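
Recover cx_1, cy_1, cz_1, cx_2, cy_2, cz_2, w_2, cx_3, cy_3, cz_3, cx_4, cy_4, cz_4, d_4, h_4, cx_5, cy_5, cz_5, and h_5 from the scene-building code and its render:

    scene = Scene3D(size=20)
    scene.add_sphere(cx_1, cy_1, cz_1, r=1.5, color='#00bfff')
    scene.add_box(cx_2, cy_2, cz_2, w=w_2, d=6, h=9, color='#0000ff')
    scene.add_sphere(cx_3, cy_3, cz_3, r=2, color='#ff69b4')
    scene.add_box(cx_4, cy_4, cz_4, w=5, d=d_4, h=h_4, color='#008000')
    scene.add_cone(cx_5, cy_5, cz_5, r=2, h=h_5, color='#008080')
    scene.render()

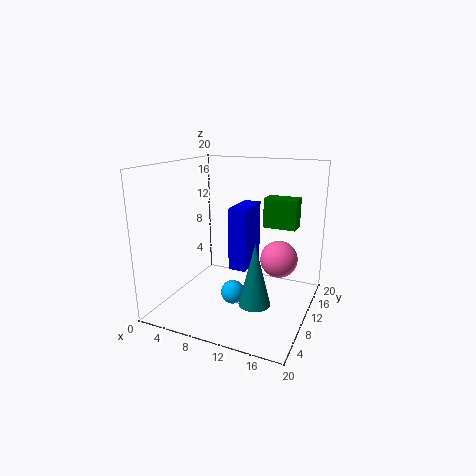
cx_1 = 11.5; cy_1 = 5; cz_1 = 4.5; cx_2 = 8.5; cy_2 = 10; cz_2 = 5; w_2 = 2.5; cx_3 = 18; cy_3 = 3; cz_3 = 11; cx_4 = 11.5; cy_4 = 16; cz_4 = 10; d_4 = 3; h_4 = 4.5; cx_5 = 14.5; cy_5 = 5; cz_5 = 3.5; h_5 = 8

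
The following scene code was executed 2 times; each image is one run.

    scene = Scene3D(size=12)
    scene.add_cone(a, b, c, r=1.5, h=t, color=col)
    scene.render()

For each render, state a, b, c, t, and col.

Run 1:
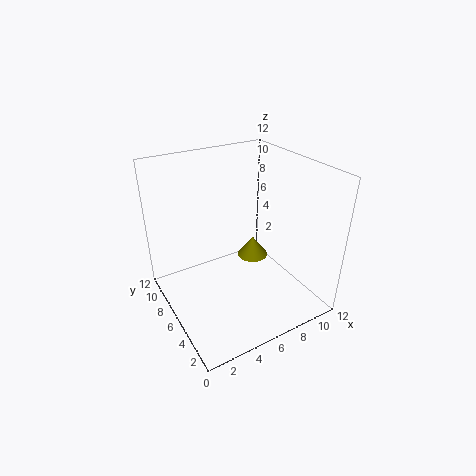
a = 9.5
b = 9
c = 1.5
t = 2
col = 'olive'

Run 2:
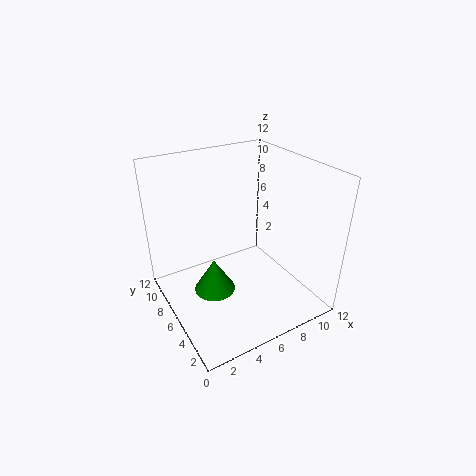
a = 2.5
b = 3.5
c = 4
t = 2.5
col = 'green'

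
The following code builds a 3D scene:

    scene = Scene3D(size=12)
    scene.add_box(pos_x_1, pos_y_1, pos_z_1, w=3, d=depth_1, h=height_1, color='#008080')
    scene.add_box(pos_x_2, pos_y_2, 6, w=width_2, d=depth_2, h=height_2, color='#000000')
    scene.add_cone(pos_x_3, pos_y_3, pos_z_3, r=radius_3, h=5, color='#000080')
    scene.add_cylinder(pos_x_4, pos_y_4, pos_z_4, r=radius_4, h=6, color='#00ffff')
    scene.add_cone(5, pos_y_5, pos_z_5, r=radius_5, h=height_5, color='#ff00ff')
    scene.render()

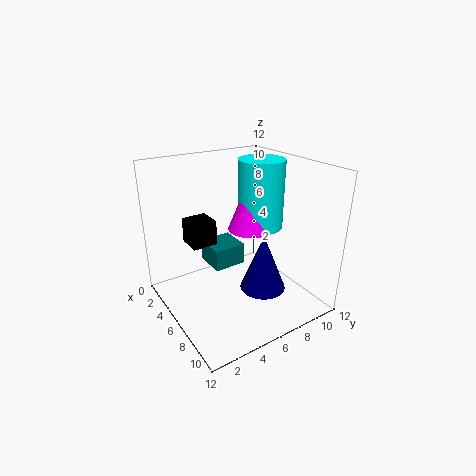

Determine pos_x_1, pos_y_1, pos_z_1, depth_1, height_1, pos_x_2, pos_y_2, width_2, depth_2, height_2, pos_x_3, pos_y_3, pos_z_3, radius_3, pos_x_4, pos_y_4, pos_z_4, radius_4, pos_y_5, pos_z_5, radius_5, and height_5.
pos_x_1 = 1
pos_y_1 = 5
pos_z_1 = 2
depth_1 = 3
height_1 = 2
pos_x_2 = 4
pos_y_2 = 2
width_2 = 2
depth_2 = 2
height_2 = 2
pos_x_3 = 7
pos_y_3 = 8
pos_z_3 = 1
radius_3 = 2
pos_x_4 = 5
pos_y_4 = 9
pos_z_4 = 6
radius_4 = 2
pos_y_5 = 8
pos_z_5 = 6
radius_5 = 2
height_5 = 5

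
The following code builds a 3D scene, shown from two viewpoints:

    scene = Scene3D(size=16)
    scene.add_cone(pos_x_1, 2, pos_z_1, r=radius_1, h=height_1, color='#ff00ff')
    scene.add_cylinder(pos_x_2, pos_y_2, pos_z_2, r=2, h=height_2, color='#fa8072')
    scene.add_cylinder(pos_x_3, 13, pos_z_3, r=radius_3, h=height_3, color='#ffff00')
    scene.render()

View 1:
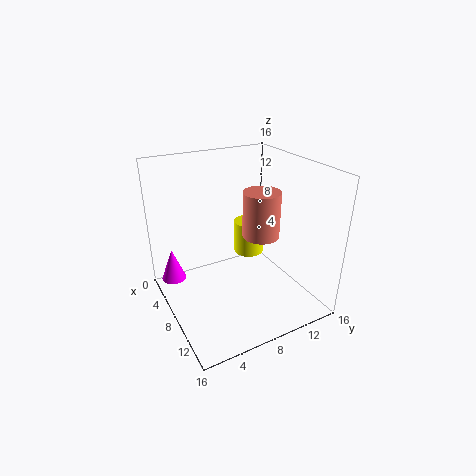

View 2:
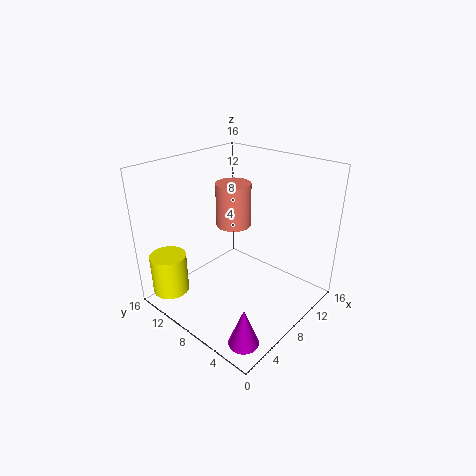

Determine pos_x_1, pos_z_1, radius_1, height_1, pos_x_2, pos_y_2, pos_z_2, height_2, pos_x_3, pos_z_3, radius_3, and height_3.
pos_x_1 = 2; pos_z_1 = 1; radius_1 = 1.5; height_1 = 4; pos_x_2 = 9.5; pos_y_2 = 10; pos_z_2 = 8.5; height_2 = 5; pos_x_3 = 2; pos_z_3 = 2; radius_3 = 2; height_3 = 4.5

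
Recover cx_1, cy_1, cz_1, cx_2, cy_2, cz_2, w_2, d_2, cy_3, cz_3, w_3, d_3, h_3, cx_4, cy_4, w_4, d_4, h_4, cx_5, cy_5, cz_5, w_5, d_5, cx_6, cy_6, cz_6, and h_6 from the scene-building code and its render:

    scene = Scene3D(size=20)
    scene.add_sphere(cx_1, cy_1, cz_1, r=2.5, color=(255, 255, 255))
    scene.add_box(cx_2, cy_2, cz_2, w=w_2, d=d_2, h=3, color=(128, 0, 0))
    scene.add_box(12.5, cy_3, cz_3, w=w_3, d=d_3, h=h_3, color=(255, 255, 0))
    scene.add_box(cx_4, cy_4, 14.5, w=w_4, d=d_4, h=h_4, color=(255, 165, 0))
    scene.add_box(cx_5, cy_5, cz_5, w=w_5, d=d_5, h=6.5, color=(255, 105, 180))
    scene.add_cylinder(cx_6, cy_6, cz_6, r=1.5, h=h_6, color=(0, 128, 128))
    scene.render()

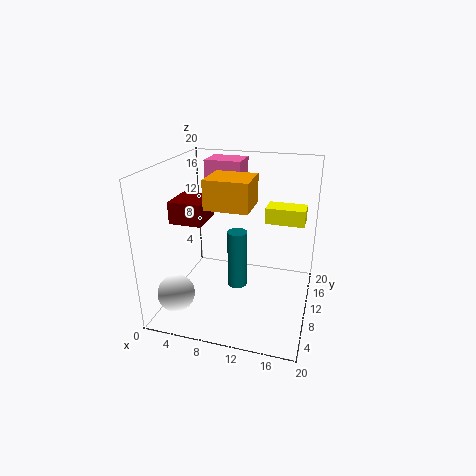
cx_1 = 3, cy_1 = 4, cz_1 = 3.5, cx_2 = 1.5, cy_2 = 6.5, cz_2 = 12.5, w_2 = 4.5, d_2 = 5, cy_3 = 16, cz_3 = 10, w_3 = 6, d_3 = 3.5, h_3 = 2.5, cx_4 = 6, cy_4 = 7.5, w_4 = 6, d_4 = 5.5, h_4 = 4, cx_5 = 3.5, cy_5 = 14.5, cz_5 = 13, w_5 = 5.5, d_5 = 4.5, cx_6 = 9, cy_6 = 13, cz_6 = 0.5, h_6 = 9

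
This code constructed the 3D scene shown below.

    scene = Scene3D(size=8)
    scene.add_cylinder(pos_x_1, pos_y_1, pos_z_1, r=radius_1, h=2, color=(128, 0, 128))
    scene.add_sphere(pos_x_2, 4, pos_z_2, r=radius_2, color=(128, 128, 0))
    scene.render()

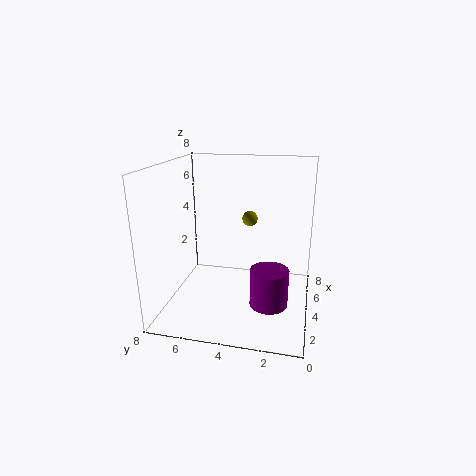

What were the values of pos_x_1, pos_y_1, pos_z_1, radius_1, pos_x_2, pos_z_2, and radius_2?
pos_x_1 = 2.5
pos_y_1 = 2
pos_z_1 = 1
radius_1 = 1
pos_x_2 = 7.5
pos_z_2 = 4
radius_2 = 0.5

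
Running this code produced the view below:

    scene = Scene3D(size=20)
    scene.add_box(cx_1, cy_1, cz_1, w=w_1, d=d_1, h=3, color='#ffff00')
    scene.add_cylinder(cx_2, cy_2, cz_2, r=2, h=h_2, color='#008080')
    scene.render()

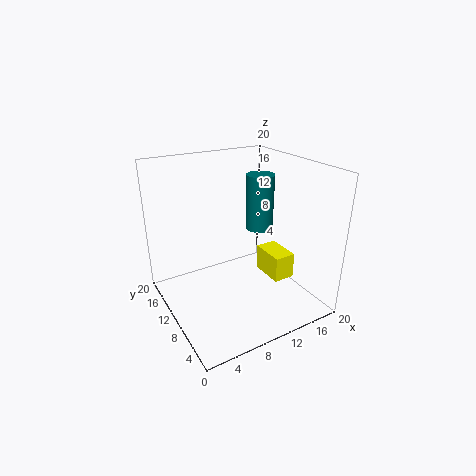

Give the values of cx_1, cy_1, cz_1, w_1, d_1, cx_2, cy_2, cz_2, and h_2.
cx_1 = 9.5
cy_1 = 0.5
cz_1 = 8.5
w_1 = 2.5
d_1 = 4
cx_2 = 14.5
cy_2 = 11.5
cz_2 = 10
h_2 = 8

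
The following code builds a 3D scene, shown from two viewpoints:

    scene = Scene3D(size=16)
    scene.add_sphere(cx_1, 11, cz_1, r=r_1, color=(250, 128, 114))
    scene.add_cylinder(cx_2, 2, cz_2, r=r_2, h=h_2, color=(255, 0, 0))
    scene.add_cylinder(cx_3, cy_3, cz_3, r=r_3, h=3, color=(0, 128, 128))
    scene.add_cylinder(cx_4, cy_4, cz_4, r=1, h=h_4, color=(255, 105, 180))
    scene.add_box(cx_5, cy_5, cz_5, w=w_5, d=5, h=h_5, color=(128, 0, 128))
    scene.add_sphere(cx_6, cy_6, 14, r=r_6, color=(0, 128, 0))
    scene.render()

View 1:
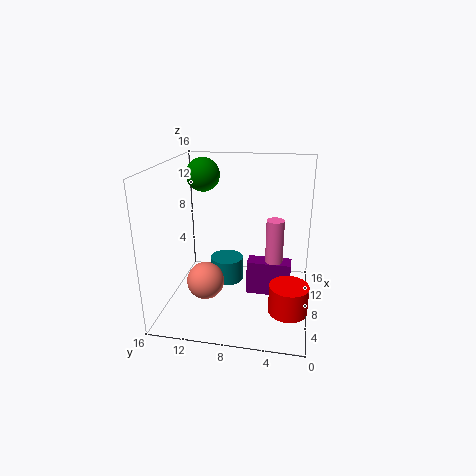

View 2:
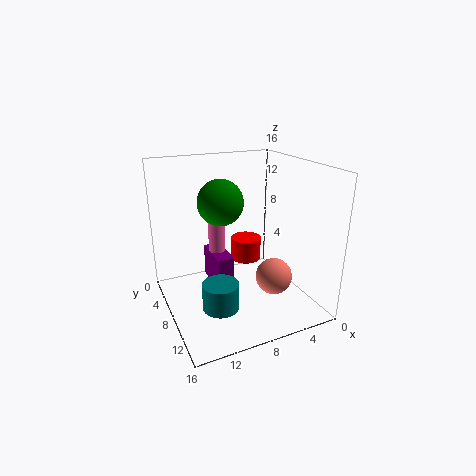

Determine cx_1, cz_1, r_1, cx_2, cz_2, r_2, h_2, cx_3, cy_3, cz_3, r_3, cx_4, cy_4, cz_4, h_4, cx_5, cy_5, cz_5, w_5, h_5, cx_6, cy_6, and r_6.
cx_1 = 5, cz_1 = 4, r_1 = 2, cx_2 = 4, cz_2 = 2, r_2 = 2, h_2 = 3, cx_3 = 11, cy_3 = 10, cz_3 = 1, r_3 = 2, cx_4 = 9, cy_4 = 4, cz_4 = 4, h_4 = 6, cx_5 = 8, cy_5 = 2, cz_5 = 1, w_5 = 2, h_5 = 4, cx_6 = 12, cy_6 = 13, r_6 = 2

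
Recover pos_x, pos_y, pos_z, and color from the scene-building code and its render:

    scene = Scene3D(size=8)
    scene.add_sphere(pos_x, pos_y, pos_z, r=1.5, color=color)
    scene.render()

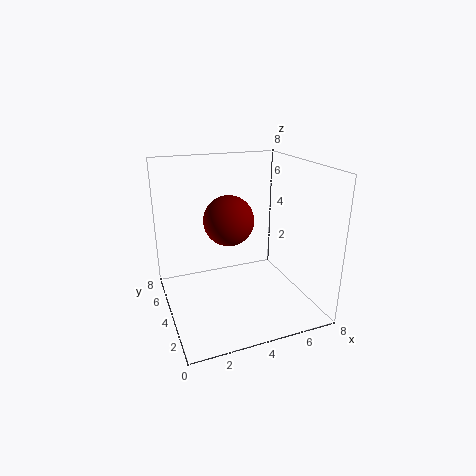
pos_x = 4; pos_y = 5.5; pos_z = 4.5; color = 'maroon'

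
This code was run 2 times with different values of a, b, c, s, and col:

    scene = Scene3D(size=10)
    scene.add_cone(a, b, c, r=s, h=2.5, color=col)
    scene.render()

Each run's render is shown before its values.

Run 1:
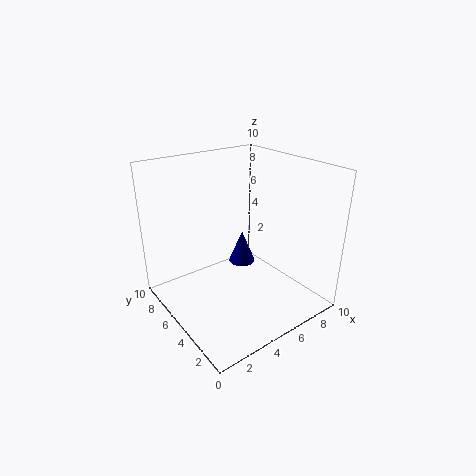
a = 6.5; b = 6.5; c = 2; s = 1; col = 'navy'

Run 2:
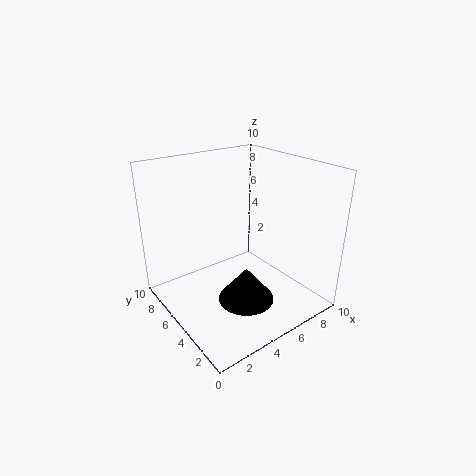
a = 5; b = 4; c = 0.5; s = 2; col = 'black'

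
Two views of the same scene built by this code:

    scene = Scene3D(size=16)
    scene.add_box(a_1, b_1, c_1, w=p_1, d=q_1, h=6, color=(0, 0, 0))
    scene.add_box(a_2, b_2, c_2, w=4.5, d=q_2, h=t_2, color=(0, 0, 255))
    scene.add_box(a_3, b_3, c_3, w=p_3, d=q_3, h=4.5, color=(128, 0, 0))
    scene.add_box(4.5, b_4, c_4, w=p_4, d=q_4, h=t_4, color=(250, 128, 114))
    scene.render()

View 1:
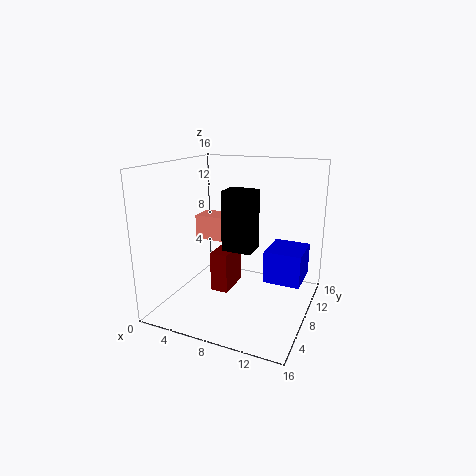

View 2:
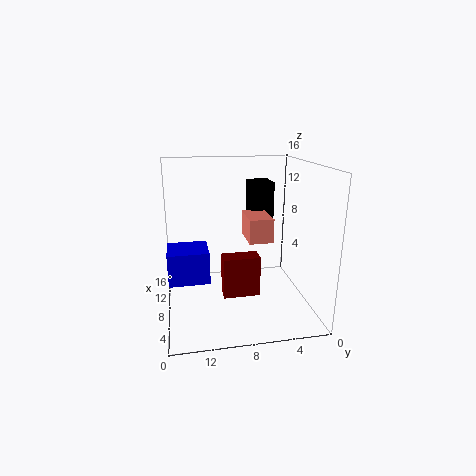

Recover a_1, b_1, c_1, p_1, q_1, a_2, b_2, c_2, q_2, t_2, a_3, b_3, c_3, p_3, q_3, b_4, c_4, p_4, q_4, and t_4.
a_1 = 8; b_1 = 4; c_1 = 8; p_1 = 3; q_1 = 2.5; a_2 = 10; b_2 = 11; c_2 = 1.5; q_2 = 5; t_2 = 4; a_3 = 5.5; b_3 = 6; c_3 = 2; p_3 = 2; q_3 = 4; b_4 = 5; c_4 = 8.5; p_4 = 4; q_4 = 2.5; t_4 = 2.5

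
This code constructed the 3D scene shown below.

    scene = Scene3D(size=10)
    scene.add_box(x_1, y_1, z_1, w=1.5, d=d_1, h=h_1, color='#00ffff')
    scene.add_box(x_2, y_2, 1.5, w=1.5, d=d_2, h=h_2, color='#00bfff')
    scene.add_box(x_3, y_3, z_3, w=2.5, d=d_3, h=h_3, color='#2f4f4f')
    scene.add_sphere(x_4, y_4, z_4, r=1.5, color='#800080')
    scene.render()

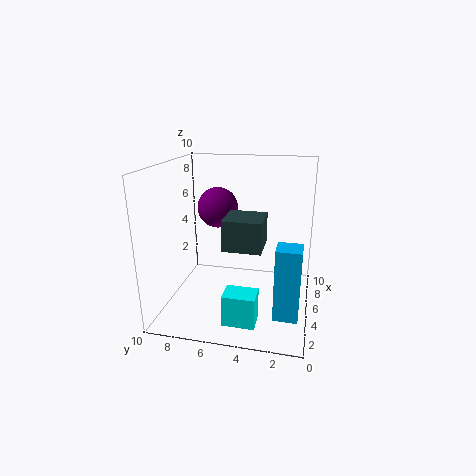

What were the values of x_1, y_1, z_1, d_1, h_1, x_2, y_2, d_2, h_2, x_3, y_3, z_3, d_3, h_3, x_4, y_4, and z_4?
x_1 = 0.5; y_1 = 3; z_1 = 1; d_1 = 2; h_1 = 2; x_2 = 1; y_2 = 0.5; d_2 = 1.5; h_2 = 4.5; x_3 = 2.5; y_3 = 3; z_3 = 5; d_3 = 2.5; h_3 = 2; x_4 = 7; y_4 = 7; z_4 = 6.5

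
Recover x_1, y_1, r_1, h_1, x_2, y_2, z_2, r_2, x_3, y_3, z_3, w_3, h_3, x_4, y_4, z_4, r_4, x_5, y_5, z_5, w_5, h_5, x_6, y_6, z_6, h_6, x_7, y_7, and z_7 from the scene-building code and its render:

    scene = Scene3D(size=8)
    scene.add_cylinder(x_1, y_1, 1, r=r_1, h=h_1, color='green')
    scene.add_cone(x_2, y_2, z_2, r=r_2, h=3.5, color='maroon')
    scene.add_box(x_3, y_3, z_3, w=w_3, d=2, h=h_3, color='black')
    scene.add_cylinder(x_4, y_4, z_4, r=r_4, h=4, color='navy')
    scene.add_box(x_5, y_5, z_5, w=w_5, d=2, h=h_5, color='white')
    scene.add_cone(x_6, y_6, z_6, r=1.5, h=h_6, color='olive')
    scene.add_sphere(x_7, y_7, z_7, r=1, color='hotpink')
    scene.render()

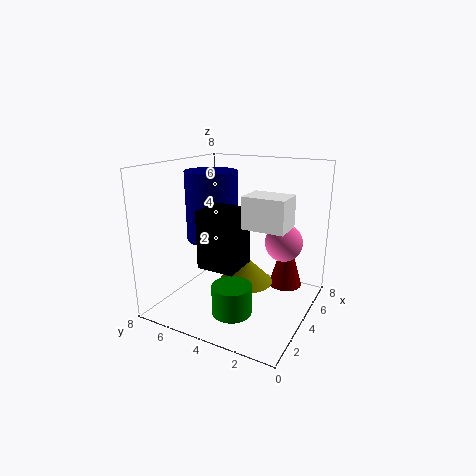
x_1 = 1.5, y_1 = 3, r_1 = 1, h_1 = 1.5, x_2 = 6.5, y_2 = 2, z_2 = 0.5, r_2 = 1, x_3 = 1.5, y_3 = 3, z_3 = 3, w_3 = 2, h_3 = 3, x_4 = 4.5, y_4 = 6, z_4 = 3.5, r_4 = 1.5, x_5 = 1.5, y_5 = 0.5, z_5 = 5.5, w_5 = 1.5, h_5 = 1.5, x_6 = 4, y_6 = 3.5, z_6 = 1.5, h_6 = 1.5, x_7 = 4.5, y_7 = 1.5, z_7 = 4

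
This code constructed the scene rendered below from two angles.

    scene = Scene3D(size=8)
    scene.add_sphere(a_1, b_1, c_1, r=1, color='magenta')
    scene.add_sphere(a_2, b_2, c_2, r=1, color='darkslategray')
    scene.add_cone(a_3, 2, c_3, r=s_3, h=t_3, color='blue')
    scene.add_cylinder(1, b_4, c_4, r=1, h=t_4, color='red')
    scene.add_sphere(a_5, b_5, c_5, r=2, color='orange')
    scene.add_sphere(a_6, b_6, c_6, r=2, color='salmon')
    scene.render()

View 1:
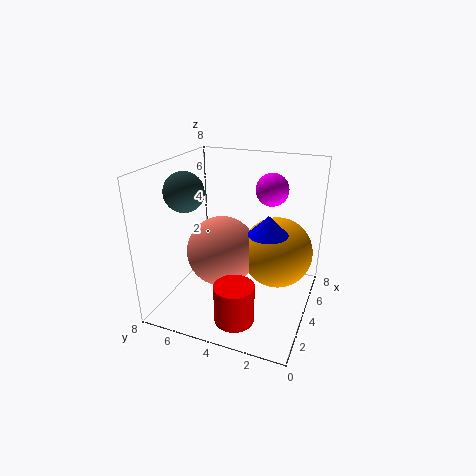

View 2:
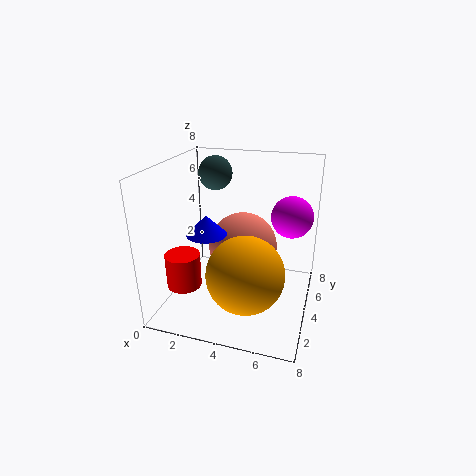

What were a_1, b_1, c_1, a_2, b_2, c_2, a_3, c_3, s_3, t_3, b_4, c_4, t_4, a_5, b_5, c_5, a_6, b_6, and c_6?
a_1 = 7, b_1 = 3, c_1 = 6, a_2 = 2, b_2 = 6, c_2 = 7, a_3 = 3, c_3 = 5, s_3 = 1, t_3 = 1, b_4 = 3, c_4 = 1, t_4 = 2, a_5 = 5, b_5 = 2, c_5 = 3, a_6 = 4, b_6 = 5, c_6 = 3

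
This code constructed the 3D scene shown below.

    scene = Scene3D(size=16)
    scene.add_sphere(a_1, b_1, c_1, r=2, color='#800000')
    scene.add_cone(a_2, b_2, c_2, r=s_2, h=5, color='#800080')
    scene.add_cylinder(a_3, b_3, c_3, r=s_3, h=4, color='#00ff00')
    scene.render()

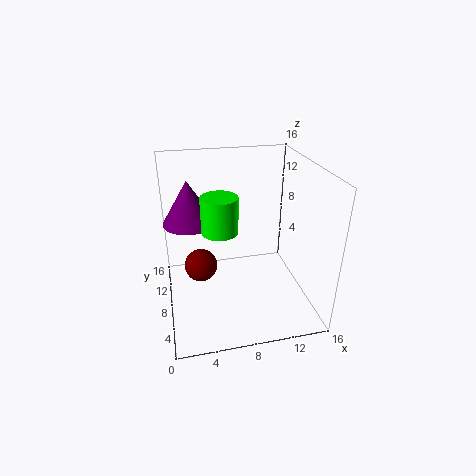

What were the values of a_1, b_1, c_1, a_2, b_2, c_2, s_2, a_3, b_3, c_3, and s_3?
a_1 = 4
b_1 = 11
c_1 = 3
a_2 = 3
b_2 = 11
c_2 = 9
s_2 = 3
a_3 = 6
b_3 = 8
c_3 = 9
s_3 = 2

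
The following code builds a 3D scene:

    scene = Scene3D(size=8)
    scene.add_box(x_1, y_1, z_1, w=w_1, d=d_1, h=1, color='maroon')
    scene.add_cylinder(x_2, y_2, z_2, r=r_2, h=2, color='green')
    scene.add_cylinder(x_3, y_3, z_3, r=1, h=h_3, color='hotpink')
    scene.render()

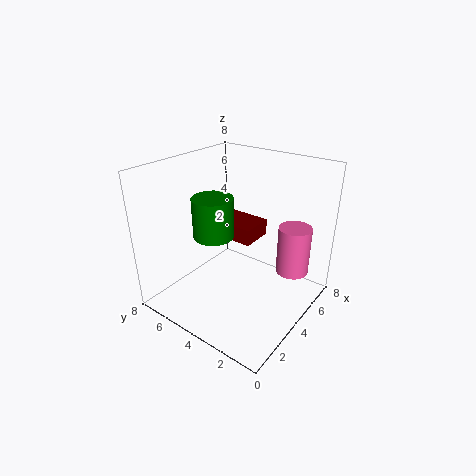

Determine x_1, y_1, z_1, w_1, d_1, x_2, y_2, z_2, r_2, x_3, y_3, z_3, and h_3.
x_1 = 5, y_1 = 4, z_1 = 3, w_1 = 2, d_1 = 3, x_2 = 2, y_2 = 4, z_2 = 5, r_2 = 1, x_3 = 7, y_3 = 2, z_3 = 1, h_3 = 3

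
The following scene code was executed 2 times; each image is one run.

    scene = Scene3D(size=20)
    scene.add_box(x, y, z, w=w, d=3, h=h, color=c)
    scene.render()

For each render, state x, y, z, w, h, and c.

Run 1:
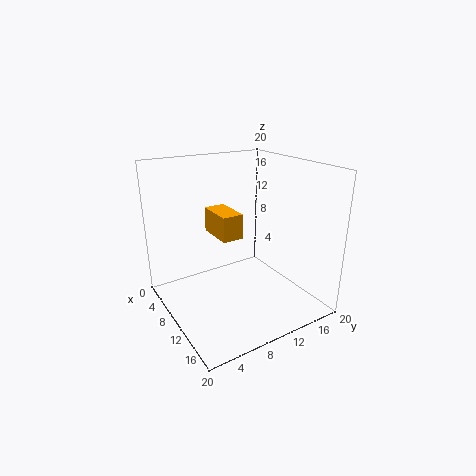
x = 5; y = 7.5; z = 10; w = 5.5; h = 3.5; c = 'orange'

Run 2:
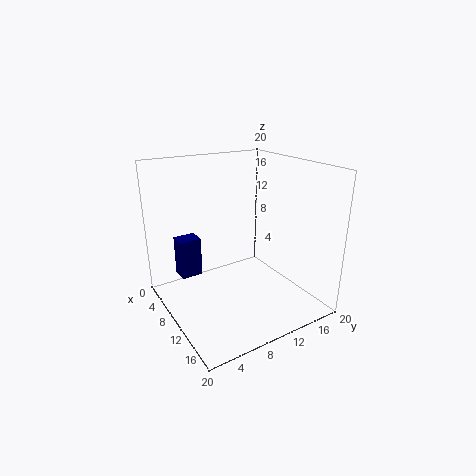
x = 5; y = 2.5; z = 4.5; w = 2.5; h = 5.5; c = 'navy'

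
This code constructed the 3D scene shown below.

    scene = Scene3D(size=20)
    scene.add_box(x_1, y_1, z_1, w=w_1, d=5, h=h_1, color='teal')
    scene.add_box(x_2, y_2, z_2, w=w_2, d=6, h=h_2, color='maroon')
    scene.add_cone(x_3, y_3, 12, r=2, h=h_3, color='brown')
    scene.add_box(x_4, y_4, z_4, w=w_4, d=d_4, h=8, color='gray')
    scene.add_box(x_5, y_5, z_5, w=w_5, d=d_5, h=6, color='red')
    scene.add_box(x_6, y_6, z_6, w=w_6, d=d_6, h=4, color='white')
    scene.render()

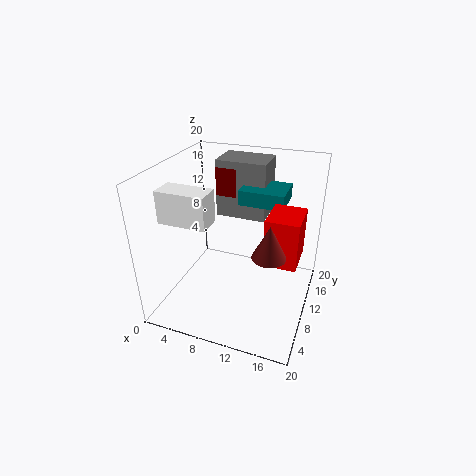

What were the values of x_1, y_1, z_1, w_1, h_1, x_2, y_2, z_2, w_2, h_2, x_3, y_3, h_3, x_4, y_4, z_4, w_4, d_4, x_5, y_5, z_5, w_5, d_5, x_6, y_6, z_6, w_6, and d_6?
x_1 = 10
y_1 = 10
z_1 = 15
w_1 = 6
h_1 = 2
x_2 = 6
y_2 = 12
z_2 = 15
w_2 = 3
h_2 = 4
x_3 = 16
y_3 = 4
h_3 = 4
x_4 = 6
y_4 = 12
z_4 = 12
w_4 = 7
d_4 = 5
x_5 = 15
y_5 = 5
z_5 = 10
w_5 = 4
d_5 = 5
x_6 = 3
y_6 = 2
z_6 = 15
w_6 = 6
d_6 = 3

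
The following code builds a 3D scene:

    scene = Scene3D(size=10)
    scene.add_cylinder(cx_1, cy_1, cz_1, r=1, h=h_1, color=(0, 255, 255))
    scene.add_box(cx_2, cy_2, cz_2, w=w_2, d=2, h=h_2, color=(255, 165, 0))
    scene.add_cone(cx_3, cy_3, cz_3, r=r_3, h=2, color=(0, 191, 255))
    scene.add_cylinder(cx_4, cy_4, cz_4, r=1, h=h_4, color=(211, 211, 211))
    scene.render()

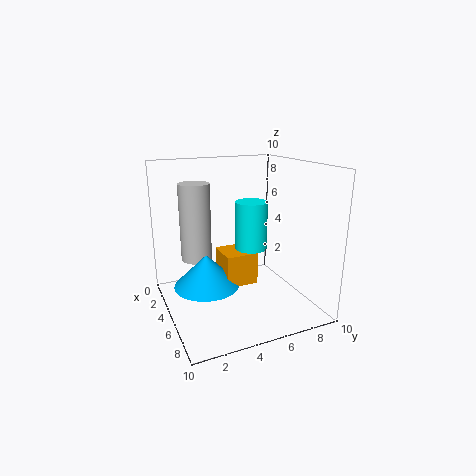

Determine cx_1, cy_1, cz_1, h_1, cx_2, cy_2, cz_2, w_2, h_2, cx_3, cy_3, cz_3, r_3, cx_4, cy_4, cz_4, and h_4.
cx_1 = 7; cy_1 = 5; cz_1 = 5; h_1 = 3; cx_2 = 6; cy_2 = 3; cz_2 = 3; w_2 = 2; h_2 = 2; cx_3 = 7; cy_3 = 2; cz_3 = 3; r_3 = 2; cx_4 = 5; cy_4 = 2; cz_4 = 4; h_4 = 5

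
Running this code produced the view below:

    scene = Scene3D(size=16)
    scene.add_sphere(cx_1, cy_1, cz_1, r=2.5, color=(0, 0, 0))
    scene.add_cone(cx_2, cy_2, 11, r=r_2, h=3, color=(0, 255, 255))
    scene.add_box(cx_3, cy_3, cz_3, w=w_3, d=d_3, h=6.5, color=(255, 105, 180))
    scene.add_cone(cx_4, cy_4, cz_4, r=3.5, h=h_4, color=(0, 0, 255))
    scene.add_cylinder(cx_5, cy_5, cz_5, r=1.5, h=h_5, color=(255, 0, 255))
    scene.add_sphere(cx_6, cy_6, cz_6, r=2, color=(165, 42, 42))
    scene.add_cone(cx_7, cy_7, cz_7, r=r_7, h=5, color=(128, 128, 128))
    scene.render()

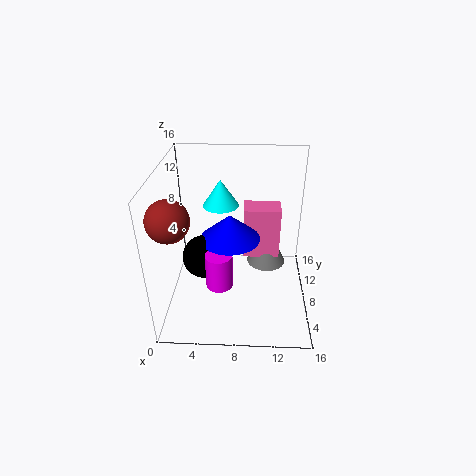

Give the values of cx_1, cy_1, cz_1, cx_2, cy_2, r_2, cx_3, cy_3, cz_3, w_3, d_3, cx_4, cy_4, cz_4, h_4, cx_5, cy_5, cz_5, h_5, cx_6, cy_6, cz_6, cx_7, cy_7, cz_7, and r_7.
cx_1 = 4, cy_1 = 8.5, cz_1 = 5, cx_2 = 6, cy_2 = 10, r_2 = 2, cx_3 = 8.5, cy_3 = 11.5, cz_3 = 3, w_3 = 4.5, d_3 = 3, cx_4 = 7, cy_4 = 9.5, cz_4 = 7, h_4 = 3, cx_5 = 6, cy_5 = 6, cz_5 = 3, h_5 = 4, cx_6 = 2, cy_6 = 2.5, cz_6 = 13, cx_7 = 11.5, cy_7 = 13, cz_7 = 1.5, r_7 = 2.5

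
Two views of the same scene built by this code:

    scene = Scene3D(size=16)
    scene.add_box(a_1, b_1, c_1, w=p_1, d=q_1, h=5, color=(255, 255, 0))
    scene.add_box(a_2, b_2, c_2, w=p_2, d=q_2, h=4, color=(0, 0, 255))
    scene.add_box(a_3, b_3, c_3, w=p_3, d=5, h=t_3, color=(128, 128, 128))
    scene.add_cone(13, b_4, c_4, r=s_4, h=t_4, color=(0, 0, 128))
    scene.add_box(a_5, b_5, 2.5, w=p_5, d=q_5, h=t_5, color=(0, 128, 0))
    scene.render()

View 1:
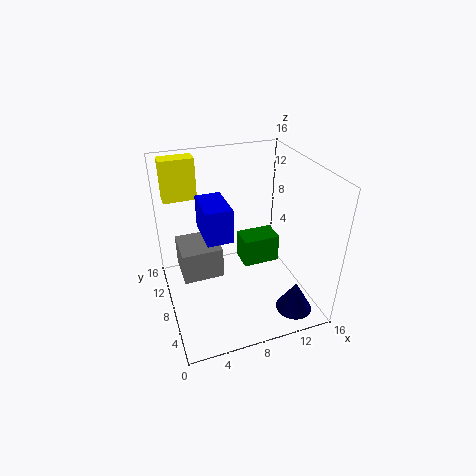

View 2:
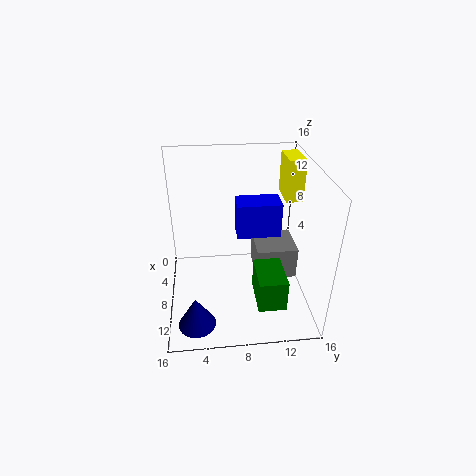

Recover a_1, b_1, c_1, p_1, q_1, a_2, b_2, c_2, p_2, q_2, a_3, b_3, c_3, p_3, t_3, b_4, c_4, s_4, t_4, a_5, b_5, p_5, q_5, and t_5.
a_1 = 1, b_1 = 14, c_1 = 10.5, p_1 = 4, q_1 = 2, a_2 = 4.5, b_2 = 8, c_2 = 7.5, p_2 = 3, q_2 = 5, a_3 = 2, b_3 = 10.5, c_3 = 1, p_3 = 5, t_3 = 4, b_4 = 3, c_4 = 0.5, s_4 = 2, t_4 = 3.5, a_5 = 9.5, b_5 = 9.5, p_5 = 4.5, q_5 = 3, t_5 = 3.5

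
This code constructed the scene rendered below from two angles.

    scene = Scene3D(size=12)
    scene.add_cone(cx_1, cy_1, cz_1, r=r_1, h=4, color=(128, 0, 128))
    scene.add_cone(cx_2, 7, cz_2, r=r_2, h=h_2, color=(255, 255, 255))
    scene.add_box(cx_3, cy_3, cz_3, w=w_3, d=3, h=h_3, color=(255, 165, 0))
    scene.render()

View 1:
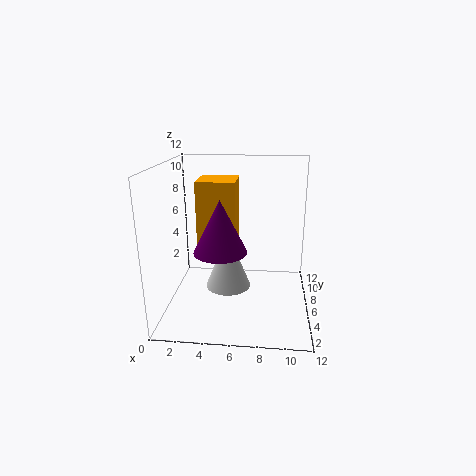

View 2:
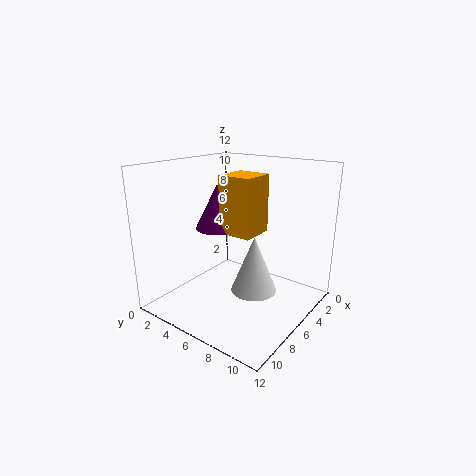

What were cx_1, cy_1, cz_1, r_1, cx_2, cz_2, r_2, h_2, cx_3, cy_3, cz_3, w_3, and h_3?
cx_1 = 5; cy_1 = 3; cz_1 = 6; r_1 = 2; cx_2 = 5; cz_2 = 1; r_2 = 2; h_2 = 5; cx_3 = 3; cy_3 = 4; cz_3 = 6; w_3 = 3; h_3 = 5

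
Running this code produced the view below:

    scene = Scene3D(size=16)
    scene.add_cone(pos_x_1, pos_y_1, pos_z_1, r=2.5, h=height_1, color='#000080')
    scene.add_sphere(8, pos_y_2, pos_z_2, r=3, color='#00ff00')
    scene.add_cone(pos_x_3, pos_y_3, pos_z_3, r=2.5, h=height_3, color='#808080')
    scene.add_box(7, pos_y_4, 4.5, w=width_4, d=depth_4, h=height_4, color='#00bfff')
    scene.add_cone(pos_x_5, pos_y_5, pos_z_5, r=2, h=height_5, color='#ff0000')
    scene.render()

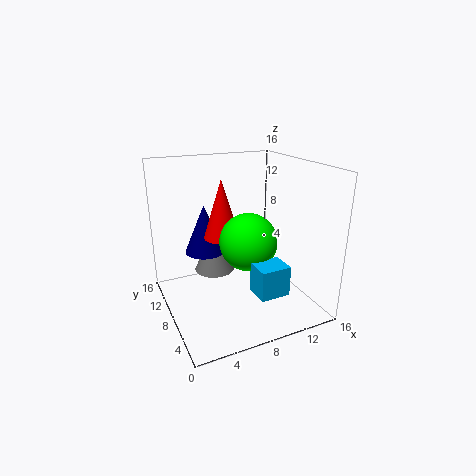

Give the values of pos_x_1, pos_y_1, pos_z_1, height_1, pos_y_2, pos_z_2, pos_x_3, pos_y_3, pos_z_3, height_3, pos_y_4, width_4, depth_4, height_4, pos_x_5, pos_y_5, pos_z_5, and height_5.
pos_x_1 = 6, pos_y_1 = 13.5, pos_z_1 = 4.5, height_1 = 6, pos_y_2 = 5.5, pos_z_2 = 8.5, pos_x_3 = 7, pos_y_3 = 13, pos_z_3 = 2, height_3 = 5.5, pos_y_4 = 0.5, width_4 = 3, depth_4 = 2.5, height_4 = 3, pos_x_5 = 6.5, pos_y_5 = 9, pos_z_5 = 8, height_5 = 6.5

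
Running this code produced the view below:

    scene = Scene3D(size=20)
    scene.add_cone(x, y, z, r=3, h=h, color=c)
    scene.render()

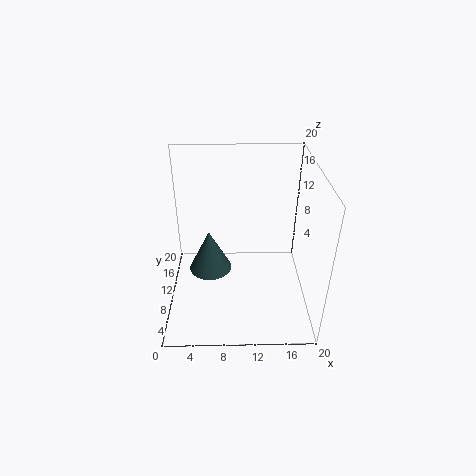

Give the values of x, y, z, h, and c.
x = 6; y = 10; z = 5; h = 6; c = 'darkslategray'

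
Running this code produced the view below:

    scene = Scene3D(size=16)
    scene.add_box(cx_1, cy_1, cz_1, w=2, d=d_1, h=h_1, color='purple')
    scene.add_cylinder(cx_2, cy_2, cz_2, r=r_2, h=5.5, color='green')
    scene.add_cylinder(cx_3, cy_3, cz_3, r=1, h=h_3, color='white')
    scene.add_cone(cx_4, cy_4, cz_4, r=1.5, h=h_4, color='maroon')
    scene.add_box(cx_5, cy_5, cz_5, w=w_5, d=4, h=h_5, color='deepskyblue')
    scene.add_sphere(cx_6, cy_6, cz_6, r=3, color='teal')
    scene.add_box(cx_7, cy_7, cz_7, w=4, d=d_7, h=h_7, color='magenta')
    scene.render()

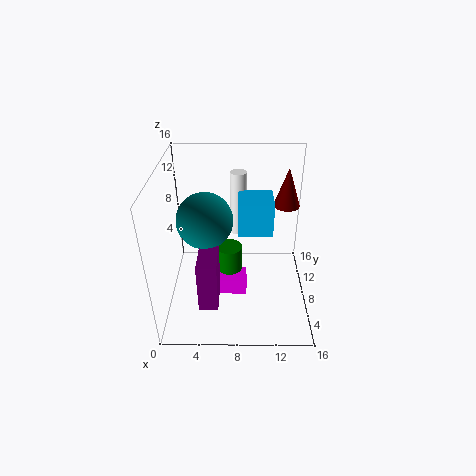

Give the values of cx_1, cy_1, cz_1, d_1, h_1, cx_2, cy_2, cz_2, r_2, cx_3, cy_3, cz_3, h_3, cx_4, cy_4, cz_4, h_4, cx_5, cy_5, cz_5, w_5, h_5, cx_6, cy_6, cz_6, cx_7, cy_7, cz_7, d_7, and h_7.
cx_1 = 4
cy_1 = 2
cz_1 = 3
d_1 = 4
h_1 = 5.5
cx_2 = 7
cy_2 = 8.5
cz_2 = 1
r_2 = 1.5
cx_3 = 8
cy_3 = 13.5
cz_3 = 5.5
h_3 = 8
cx_4 = 13.5
cy_4 = 11
cz_4 = 10.5
h_4 = 4.5
cx_5 = 8
cy_5 = 9
cz_5 = 7.5
w_5 = 4
h_5 = 4
cx_6 = 4.5
cy_6 = 7.5
cz_6 = 10.5
cx_7 = 5
cy_7 = 6
cz_7 = 1.5
d_7 = 2.5
h_7 = 2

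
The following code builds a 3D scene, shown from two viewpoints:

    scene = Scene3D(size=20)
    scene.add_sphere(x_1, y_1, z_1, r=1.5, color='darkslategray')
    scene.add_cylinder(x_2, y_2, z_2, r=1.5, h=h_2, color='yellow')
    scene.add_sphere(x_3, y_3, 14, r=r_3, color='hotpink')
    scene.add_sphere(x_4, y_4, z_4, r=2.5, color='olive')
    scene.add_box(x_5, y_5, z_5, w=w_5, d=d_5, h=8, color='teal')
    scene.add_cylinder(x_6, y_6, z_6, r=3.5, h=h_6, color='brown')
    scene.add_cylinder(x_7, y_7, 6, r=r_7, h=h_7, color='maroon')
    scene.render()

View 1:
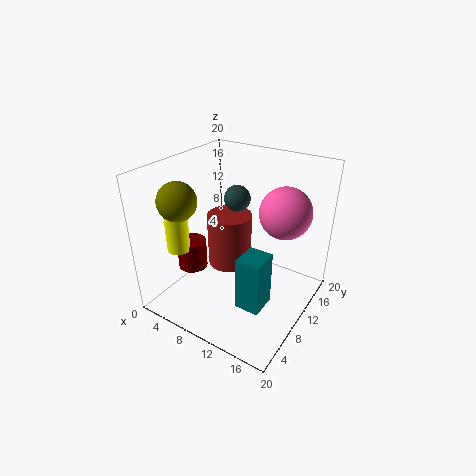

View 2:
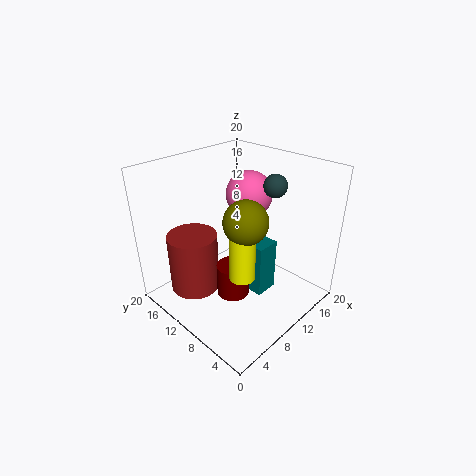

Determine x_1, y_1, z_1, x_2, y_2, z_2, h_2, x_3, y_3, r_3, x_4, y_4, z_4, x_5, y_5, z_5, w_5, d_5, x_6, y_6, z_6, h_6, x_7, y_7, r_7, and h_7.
x_1 = 12.5; y_1 = 6; z_1 = 18; x_2 = 4.5; y_2 = 4; z_2 = 9.5; h_2 = 8; x_3 = 15.5; y_3 = 13; r_3 = 3.5; x_4 = 5; y_4 = 4; z_4 = 16.5; x_5 = 11.5; y_5 = 7; z_5 = 0.5; w_5 = 3.5; d_5 = 4; x_6 = 5.5; y_6 = 14.5; z_6 = 2; h_6 = 8.5; x_7 = 5; y_7 = 6; r_7 = 2; h_7 = 4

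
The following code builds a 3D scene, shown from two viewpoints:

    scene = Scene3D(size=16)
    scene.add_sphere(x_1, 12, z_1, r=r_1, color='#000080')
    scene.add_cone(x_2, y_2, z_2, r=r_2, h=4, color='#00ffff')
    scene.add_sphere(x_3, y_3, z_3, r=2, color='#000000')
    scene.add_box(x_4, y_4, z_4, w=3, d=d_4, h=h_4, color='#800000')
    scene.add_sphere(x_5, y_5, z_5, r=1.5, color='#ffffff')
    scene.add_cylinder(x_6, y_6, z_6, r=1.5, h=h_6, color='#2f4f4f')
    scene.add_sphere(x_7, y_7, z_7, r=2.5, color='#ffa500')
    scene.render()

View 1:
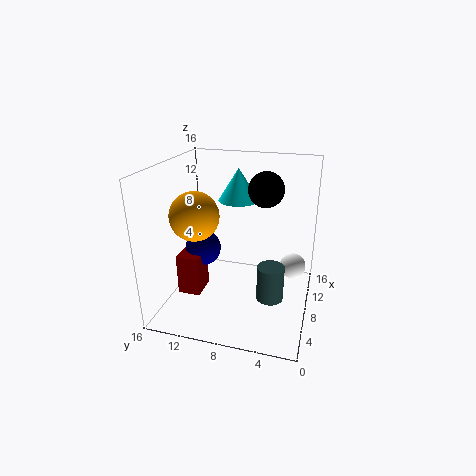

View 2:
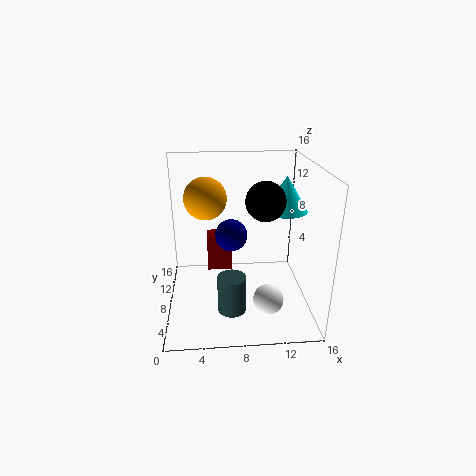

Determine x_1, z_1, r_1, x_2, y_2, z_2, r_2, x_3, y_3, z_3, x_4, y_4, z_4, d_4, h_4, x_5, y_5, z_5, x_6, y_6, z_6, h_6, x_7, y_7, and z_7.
x_1 = 7.5
z_1 = 6.5
r_1 = 2
x_2 = 13.5
y_2 = 9.5
z_2 = 10.5
r_2 = 2.5
x_3 = 10.5
y_3 = 5.5
z_3 = 13
x_4 = 4.5
y_4 = 11.5
z_4 = 2
d_4 = 2.5
h_4 = 4.5
x_5 = 10.5
y_5 = 2
z_5 = 4
x_6 = 7
y_6 = 4
z_6 = 1.5
h_6 = 4
x_7 = 4.5
y_7 = 11.5
z_7 = 11.5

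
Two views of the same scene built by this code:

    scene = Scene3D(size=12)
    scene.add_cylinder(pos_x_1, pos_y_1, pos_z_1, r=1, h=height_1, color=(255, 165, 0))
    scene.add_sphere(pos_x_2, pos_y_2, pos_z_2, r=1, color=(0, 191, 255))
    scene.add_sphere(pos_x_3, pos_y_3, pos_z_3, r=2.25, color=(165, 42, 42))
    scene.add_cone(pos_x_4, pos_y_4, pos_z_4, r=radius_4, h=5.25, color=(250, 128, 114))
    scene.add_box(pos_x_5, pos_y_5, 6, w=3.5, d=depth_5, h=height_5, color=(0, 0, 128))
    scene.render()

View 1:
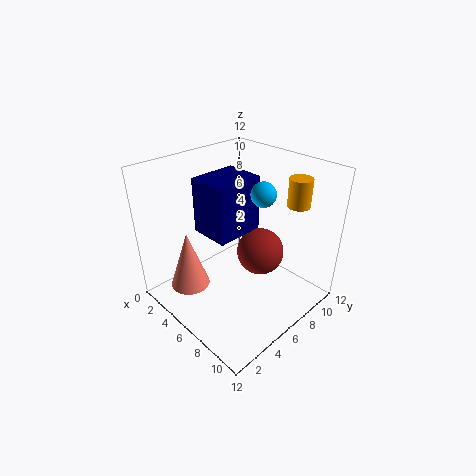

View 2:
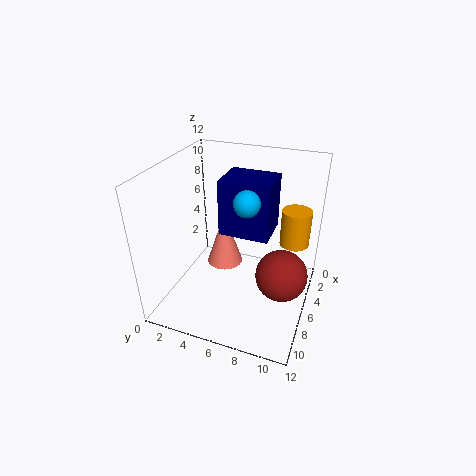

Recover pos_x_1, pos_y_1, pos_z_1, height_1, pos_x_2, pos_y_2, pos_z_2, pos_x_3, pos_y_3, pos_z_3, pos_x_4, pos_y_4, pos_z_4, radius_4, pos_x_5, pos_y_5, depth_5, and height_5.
pos_x_1 = 8.25; pos_y_1 = 11; pos_z_1 = 8; height_1 = 2.5; pos_x_2 = 7.5; pos_y_2 = 7.25; pos_z_2 = 10; pos_x_3 = 5.25; pos_y_3 = 9.75; pos_z_3 = 2.5; pos_x_4 = 2.5; pos_y_4 = 3.25; pos_z_4 = 0.75; radius_4 = 1.75; pos_x_5 = 2.5; pos_y_5 = 4.25; depth_5 = 4.25; height_5 = 4.75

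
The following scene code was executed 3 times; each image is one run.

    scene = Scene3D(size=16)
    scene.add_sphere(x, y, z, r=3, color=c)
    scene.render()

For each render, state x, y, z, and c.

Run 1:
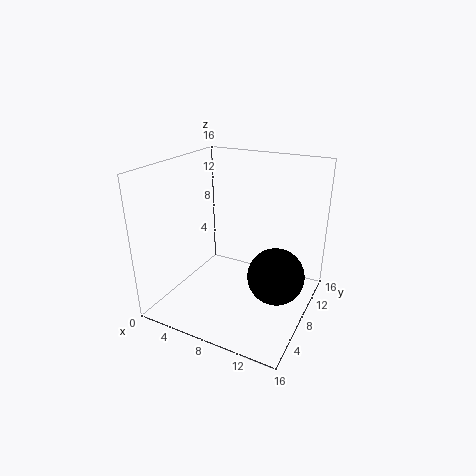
x = 13, y = 7, z = 5, c = 'black'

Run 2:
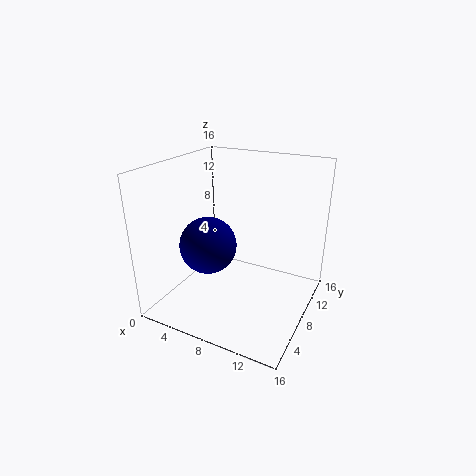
x = 6, y = 5, z = 8, c = 'navy'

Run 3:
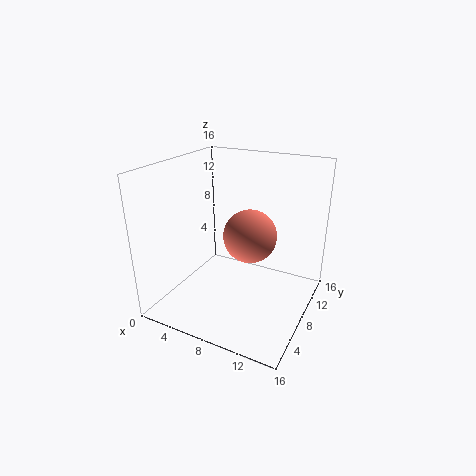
x = 9, y = 9, z = 8, c = 'salmon'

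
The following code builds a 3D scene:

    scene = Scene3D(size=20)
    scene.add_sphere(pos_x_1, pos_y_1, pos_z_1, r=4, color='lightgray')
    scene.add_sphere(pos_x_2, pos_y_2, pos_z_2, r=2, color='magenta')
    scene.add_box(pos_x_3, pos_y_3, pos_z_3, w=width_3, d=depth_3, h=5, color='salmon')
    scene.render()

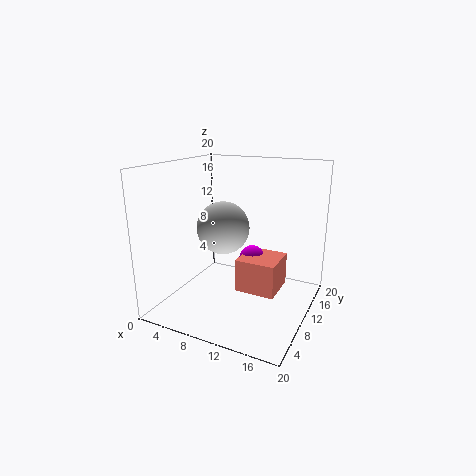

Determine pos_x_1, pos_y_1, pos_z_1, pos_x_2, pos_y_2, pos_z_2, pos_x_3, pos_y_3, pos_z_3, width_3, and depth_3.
pos_x_1 = 6
pos_y_1 = 13
pos_z_1 = 10
pos_x_2 = 10
pos_y_2 = 15
pos_z_2 = 5
pos_x_3 = 9
pos_y_3 = 11
pos_z_3 = 1
width_3 = 6
depth_3 = 6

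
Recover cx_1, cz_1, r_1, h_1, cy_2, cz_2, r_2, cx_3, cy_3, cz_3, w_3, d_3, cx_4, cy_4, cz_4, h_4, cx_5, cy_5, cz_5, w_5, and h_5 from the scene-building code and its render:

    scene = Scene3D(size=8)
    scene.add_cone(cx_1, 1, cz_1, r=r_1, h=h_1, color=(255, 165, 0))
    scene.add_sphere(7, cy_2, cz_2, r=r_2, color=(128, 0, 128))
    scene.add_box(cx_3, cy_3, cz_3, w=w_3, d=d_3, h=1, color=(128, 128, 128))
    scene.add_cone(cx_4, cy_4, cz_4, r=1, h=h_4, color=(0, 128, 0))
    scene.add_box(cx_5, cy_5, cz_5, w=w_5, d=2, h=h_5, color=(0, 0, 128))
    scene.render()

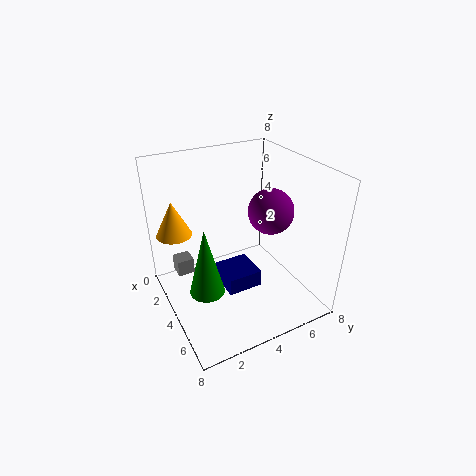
cx_1 = 2, cz_1 = 4, r_1 = 1, h_1 = 2, cy_2 = 4, cz_2 = 7, r_2 = 1, cx_3 = 1, cy_3 = 1, cz_3 = 1, w_3 = 1, d_3 = 1, cx_4 = 4, cy_4 = 2, cz_4 = 1, h_4 = 4, cx_5 = 3, cy_5 = 3, cz_5 = 1, w_5 = 2, h_5 = 1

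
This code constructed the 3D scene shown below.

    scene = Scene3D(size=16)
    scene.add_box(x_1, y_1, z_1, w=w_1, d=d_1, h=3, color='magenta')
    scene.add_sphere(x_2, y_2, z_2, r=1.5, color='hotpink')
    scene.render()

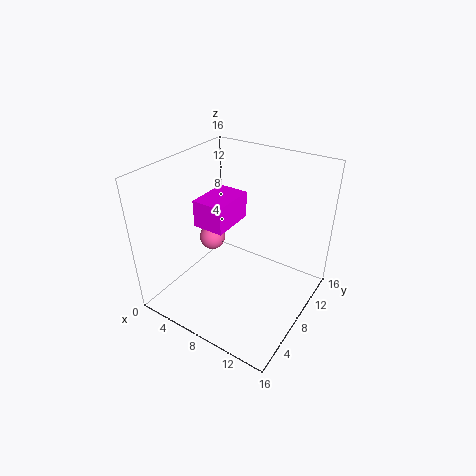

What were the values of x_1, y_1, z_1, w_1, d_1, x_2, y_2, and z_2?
x_1 = 4; y_1 = 5.5; z_1 = 9.5; w_1 = 3.5; d_1 = 5; x_2 = 4; y_2 = 8.5; z_2 = 6.5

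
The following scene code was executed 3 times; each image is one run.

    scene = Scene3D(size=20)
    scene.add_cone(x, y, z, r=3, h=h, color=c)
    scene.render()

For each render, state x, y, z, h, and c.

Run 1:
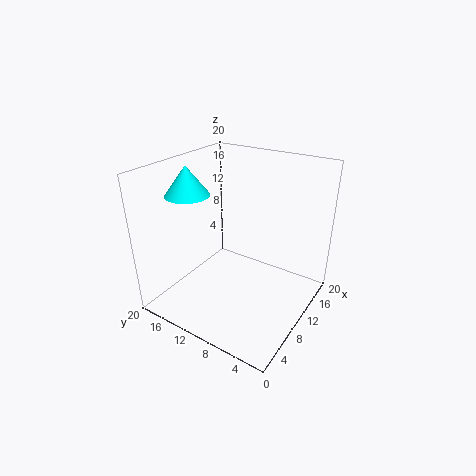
x = 7; y = 16; z = 16; h = 4; c = 'cyan'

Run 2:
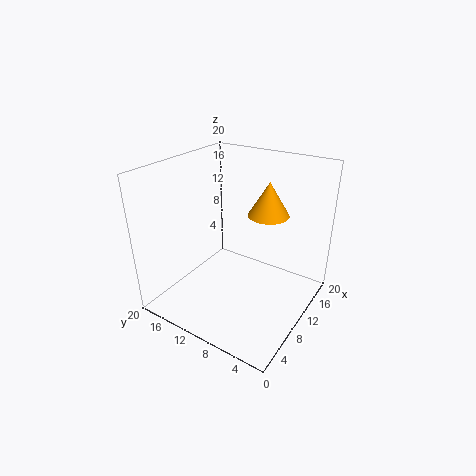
x = 15; y = 8; z = 12; h = 5; c = 'orange'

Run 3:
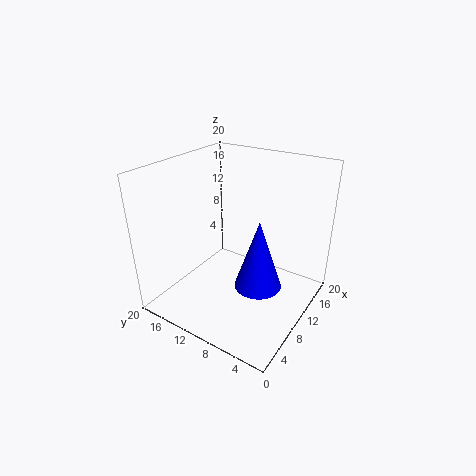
x = 7; y = 5; z = 6; h = 9; c = 'blue'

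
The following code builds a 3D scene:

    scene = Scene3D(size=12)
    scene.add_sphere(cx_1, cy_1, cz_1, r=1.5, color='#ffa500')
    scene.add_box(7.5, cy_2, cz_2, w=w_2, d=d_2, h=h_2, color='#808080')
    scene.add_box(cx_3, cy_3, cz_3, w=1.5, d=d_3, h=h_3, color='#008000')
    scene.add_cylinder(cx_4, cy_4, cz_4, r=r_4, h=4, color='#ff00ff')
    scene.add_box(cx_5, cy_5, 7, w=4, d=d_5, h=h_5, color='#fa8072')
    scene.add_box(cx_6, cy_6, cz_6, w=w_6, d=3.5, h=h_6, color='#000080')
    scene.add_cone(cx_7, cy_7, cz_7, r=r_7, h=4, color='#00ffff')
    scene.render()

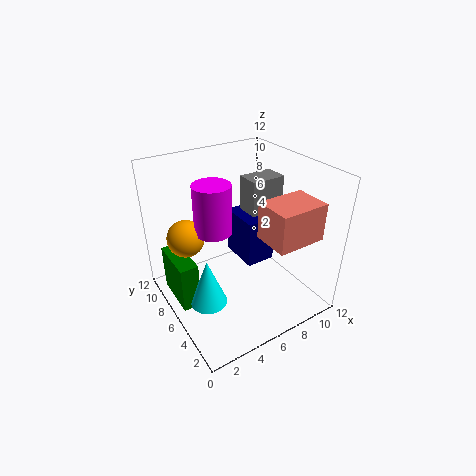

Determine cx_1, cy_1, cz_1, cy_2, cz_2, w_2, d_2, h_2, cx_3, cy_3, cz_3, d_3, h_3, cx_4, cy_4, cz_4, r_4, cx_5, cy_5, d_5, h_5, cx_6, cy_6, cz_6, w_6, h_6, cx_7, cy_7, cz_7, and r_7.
cx_1 = 2, cy_1 = 7.5, cz_1 = 6.5, cy_2 = 6, cz_2 = 7, w_2 = 3, d_2 = 2, h_2 = 3.5, cx_3 = 0.5, cy_3 = 5.5, cz_3 = 1, d_3 = 4, h_3 = 4, cx_4 = 4, cy_4 = 6.5, cz_4 = 7, r_4 = 1.5, cx_5 = 6.5, cy_5 = 1, d_5 = 3, h_5 = 3, cx_6 = 6.5, cy_6 = 5, cz_6 = 3.5, w_6 = 2.5, h_6 = 4, cx_7 = 2.5, cy_7 = 5, cz_7 = 1.5, r_7 = 1.5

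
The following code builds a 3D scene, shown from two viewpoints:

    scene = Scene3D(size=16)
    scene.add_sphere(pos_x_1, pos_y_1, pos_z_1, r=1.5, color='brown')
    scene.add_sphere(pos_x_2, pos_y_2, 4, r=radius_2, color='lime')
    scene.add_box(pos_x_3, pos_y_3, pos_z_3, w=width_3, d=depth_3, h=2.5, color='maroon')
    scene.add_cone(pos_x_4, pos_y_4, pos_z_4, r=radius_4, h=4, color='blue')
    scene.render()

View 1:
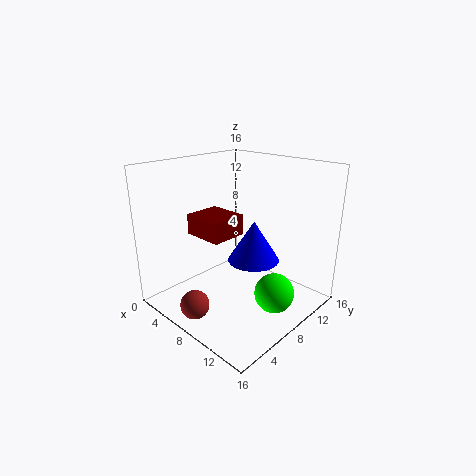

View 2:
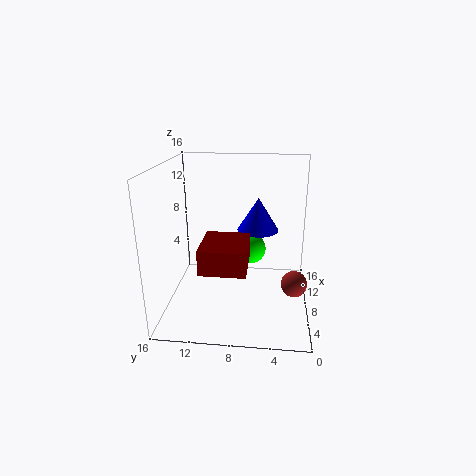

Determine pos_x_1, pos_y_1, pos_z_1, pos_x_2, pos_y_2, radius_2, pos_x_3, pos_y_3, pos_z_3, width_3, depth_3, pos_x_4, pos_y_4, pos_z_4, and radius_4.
pos_x_1 = 8
pos_y_1 = 1.5
pos_z_1 = 2.5
pos_x_2 = 14
pos_y_2 = 7
radius_2 = 2
pos_x_3 = 1
pos_y_3 = 6.5
pos_z_3 = 7
width_3 = 5
depth_3 = 4.5
pos_x_4 = 12
pos_y_4 = 6
pos_z_4 = 7.5
radius_4 = 2.5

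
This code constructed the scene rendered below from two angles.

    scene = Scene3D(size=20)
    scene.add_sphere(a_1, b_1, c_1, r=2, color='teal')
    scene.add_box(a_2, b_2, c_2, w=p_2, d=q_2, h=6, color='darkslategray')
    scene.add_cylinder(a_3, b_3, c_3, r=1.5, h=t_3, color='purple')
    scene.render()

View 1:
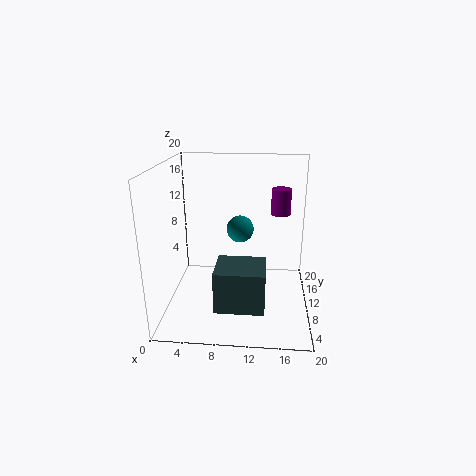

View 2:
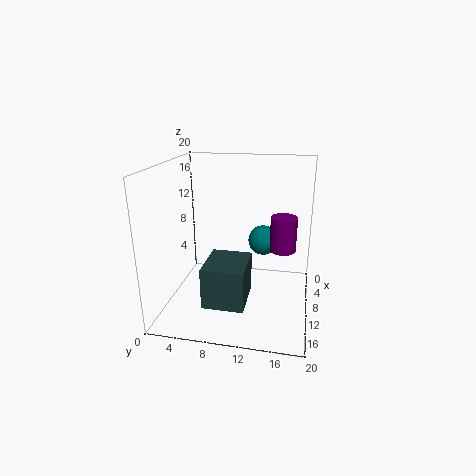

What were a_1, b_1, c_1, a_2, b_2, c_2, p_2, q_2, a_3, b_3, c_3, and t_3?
a_1 = 10; b_1 = 13.5; c_1 = 10; a_2 = 7; b_2 = 5.5; c_2 = 0.5; p_2 = 7; q_2 = 6; a_3 = 16; b_3 = 16.5; c_3 = 11.5; t_3 = 4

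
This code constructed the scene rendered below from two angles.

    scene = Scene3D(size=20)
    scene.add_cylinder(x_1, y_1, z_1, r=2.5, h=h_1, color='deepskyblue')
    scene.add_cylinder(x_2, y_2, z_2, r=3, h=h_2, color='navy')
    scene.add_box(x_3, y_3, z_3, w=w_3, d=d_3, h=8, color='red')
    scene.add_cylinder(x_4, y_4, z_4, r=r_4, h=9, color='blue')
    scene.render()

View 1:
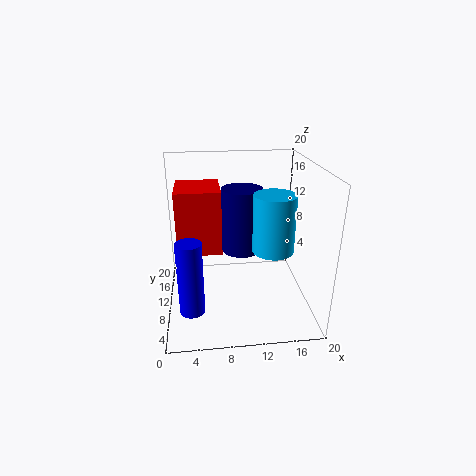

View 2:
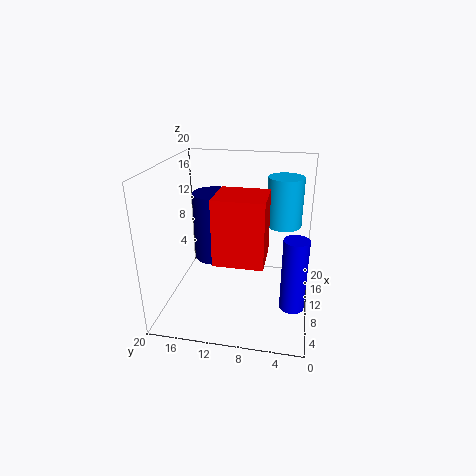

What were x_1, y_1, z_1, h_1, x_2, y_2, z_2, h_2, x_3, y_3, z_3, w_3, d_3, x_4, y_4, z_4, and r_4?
x_1 = 13.5
y_1 = 4
z_1 = 11
h_1 = 7
x_2 = 11
y_2 = 13.5
z_2 = 6.5
h_2 = 9.5
x_3 = 2
y_3 = 5.5
z_3 = 10
w_3 = 5.5
d_3 = 6
x_4 = 3.5
y_4 = 2
z_4 = 4.5
r_4 = 1.5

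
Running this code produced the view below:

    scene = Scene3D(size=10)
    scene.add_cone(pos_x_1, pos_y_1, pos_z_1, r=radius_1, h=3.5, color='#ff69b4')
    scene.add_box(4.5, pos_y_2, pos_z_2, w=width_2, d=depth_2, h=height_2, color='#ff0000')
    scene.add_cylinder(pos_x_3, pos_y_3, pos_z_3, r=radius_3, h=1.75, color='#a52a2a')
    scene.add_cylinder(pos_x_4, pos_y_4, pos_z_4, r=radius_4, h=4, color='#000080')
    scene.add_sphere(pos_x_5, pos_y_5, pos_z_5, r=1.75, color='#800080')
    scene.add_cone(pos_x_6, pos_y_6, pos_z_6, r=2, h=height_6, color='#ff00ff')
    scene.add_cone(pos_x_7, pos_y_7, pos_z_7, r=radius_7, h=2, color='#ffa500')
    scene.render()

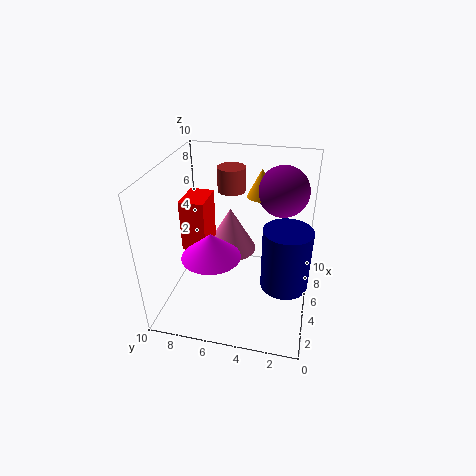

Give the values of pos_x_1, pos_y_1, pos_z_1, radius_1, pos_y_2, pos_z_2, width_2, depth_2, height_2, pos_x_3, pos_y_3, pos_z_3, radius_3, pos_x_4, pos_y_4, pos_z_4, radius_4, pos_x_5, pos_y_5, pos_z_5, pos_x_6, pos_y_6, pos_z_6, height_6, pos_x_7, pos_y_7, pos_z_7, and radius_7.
pos_x_1 = 7.75
pos_y_1 = 6.25
pos_z_1 = 2.25
radius_1 = 2
pos_y_2 = 7.25
pos_z_2 = 3.75
width_2 = 2.5
depth_2 = 1.75
height_2 = 3.75
pos_x_3 = 7.25
pos_y_3 = 6
pos_z_3 = 7.5
radius_3 = 1
pos_x_4 = 3
pos_y_4 = 1.5
pos_z_4 = 3.25
radius_4 = 1.5
pos_x_5 = 6.75
pos_y_5 = 2.25
pos_z_5 = 8
pos_x_6 = 3.5
pos_y_6 = 6.5
pos_z_6 = 4.25
height_6 = 1.75
pos_x_7 = 6.75
pos_y_7 = 3.75
pos_z_7 = 7.5
radius_7 = 1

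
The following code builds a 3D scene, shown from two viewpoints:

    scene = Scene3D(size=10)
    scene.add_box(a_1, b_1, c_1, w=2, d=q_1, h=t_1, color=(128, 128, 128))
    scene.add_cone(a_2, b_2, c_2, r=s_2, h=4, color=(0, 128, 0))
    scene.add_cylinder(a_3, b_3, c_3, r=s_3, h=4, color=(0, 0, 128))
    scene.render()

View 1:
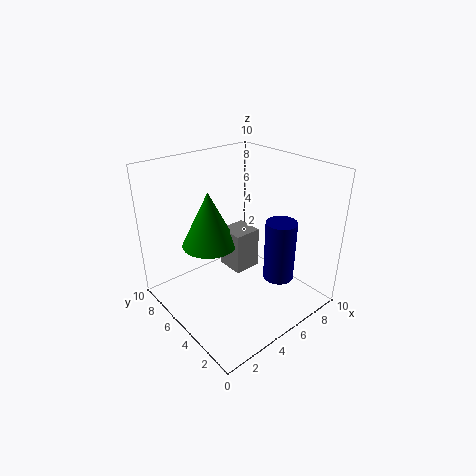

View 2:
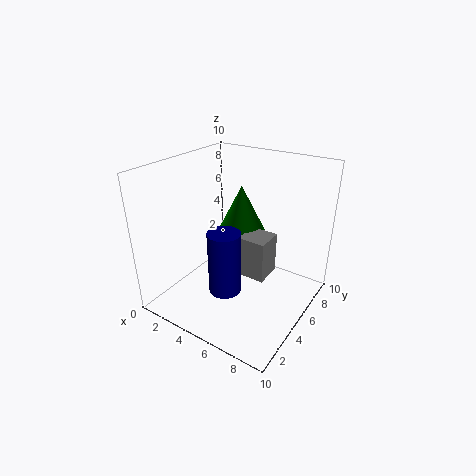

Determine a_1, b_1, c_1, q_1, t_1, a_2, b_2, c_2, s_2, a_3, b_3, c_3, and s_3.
a_1 = 5, b_1 = 5, c_1 = 2, q_1 = 2, t_1 = 3, a_2 = 4, b_2 = 7, c_2 = 4, s_2 = 2, a_3 = 6, b_3 = 2, c_3 = 3, s_3 = 1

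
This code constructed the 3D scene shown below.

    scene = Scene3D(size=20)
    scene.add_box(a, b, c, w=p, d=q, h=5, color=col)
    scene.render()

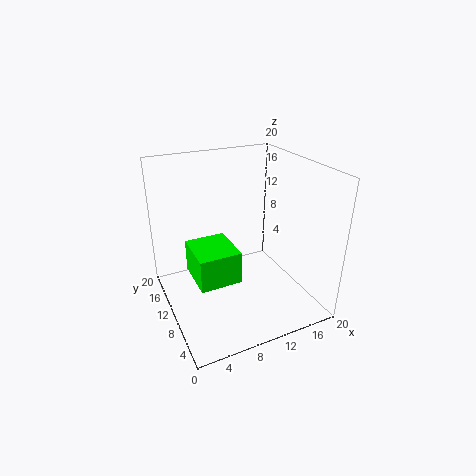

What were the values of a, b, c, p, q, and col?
a = 4.25
b = 9.75
c = 2.5
p = 6.25
q = 7
col = 'lime'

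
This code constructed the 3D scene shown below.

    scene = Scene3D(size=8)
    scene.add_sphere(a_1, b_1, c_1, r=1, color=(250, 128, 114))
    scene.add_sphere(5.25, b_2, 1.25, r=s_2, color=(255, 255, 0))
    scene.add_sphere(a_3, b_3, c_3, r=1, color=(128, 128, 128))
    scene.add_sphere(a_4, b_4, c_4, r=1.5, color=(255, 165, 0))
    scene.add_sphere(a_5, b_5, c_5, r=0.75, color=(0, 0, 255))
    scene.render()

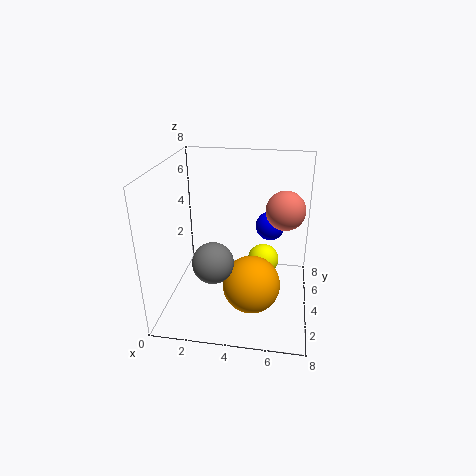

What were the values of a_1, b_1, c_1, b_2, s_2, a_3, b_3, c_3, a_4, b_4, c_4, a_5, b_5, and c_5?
a_1 = 6.5, b_1 = 3.5, c_1 = 6, b_2 = 6.5, s_2 = 1, a_3 = 3.25, b_3 = 1.25, c_3 = 4, a_4 = 5, b_4 = 2.25, c_4 = 2.25, a_5 = 5.75, b_5 = 3.75, c_5 = 5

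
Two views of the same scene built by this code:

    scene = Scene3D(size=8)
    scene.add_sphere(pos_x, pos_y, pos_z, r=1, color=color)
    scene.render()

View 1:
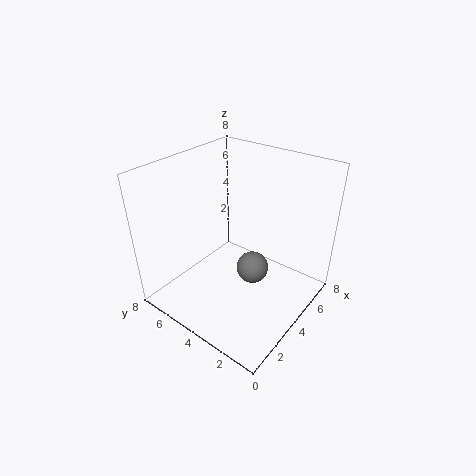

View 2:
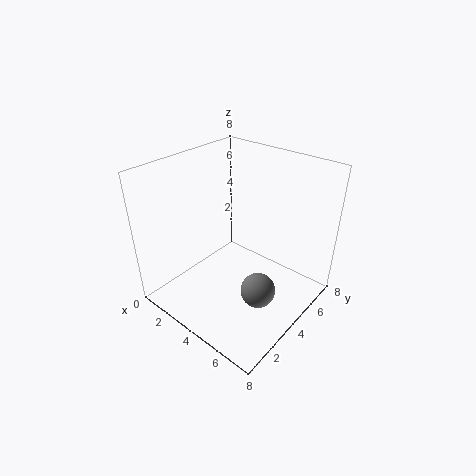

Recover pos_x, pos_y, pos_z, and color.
pos_x = 5.5
pos_y = 4
pos_z = 1
color = 'gray'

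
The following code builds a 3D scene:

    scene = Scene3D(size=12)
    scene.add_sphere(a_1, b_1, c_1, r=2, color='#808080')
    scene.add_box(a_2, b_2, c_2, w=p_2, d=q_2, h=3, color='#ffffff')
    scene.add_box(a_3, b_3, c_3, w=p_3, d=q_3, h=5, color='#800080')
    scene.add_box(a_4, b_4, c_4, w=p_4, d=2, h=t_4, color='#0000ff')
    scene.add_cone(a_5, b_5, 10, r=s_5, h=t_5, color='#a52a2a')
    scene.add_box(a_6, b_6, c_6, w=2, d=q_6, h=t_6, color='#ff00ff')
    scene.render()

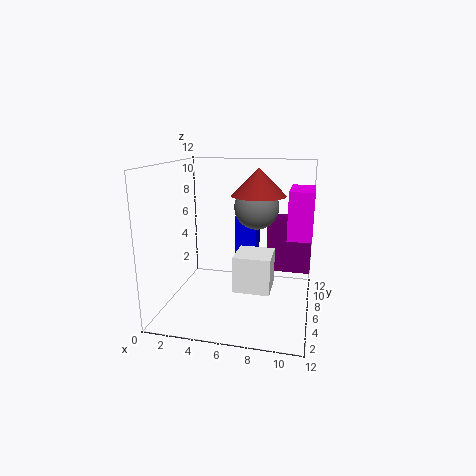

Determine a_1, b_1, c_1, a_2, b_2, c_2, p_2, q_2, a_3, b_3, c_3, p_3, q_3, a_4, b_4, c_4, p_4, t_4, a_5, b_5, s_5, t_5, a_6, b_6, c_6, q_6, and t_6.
a_1 = 7; b_1 = 9; c_1 = 8; a_2 = 6; b_2 = 4; c_2 = 2; p_2 = 3; q_2 = 3; a_3 = 8; b_3 = 9; c_3 = 2; p_3 = 4; q_3 = 2; a_4 = 5; b_4 = 9; c_4 = 3; p_4 = 2; t_4 = 4; a_5 = 8; b_5 = 4; s_5 = 2; t_5 = 2; a_6 = 10; b_6 = 6; c_6 = 6; q_6 = 4; t_6 = 4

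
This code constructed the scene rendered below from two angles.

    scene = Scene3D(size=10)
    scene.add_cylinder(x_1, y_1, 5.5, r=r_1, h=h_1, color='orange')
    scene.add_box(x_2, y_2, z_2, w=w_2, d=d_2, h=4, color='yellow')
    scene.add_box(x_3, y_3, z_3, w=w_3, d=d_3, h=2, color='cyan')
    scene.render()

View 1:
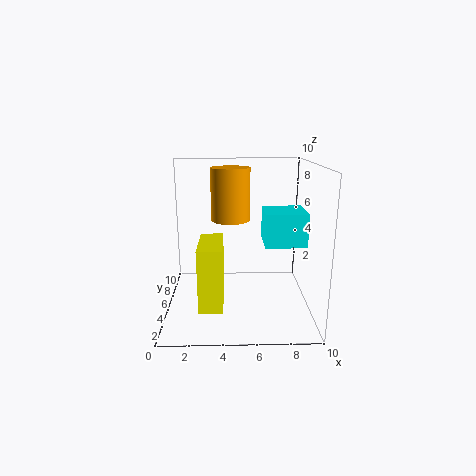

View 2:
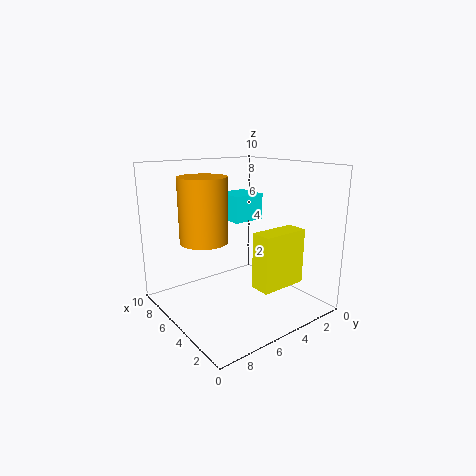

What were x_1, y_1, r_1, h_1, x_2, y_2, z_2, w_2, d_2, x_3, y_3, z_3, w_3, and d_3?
x_1 = 4.5
y_1 = 8
r_1 = 1.5
h_1 = 4
x_2 = 2.5
y_2 = 1
z_2 = 1.5
w_2 = 1.5
d_2 = 3.5
x_3 = 6.5
y_3 = 1.5
z_3 = 5.5
w_3 = 2.5
d_3 = 2.5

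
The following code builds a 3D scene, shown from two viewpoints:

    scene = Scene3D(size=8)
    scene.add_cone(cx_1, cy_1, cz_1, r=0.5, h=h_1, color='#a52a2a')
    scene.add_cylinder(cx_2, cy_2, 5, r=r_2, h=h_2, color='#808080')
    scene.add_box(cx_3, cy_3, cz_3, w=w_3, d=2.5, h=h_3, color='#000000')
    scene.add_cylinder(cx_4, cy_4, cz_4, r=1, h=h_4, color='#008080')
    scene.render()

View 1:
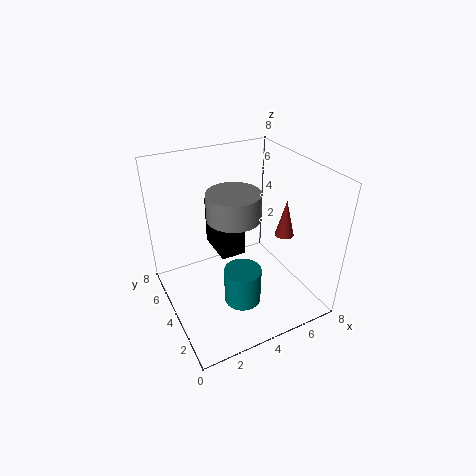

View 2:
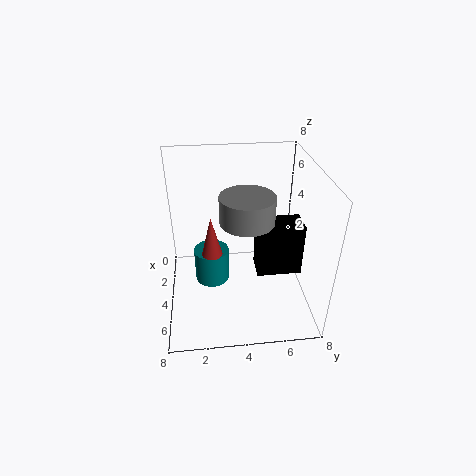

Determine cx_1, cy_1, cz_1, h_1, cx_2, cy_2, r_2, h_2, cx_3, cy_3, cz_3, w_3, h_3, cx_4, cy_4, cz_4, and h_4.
cx_1 = 6
cy_1 = 2.5
cz_1 = 4.5
h_1 = 2
cx_2 = 4
cy_2 = 4.5
r_2 = 1.5
h_2 = 1.5
cx_3 = 3.5
cy_3 = 5
cz_3 = 2
w_3 = 1.5
h_3 = 3
cx_4 = 3.5
cy_4 = 2.5
cz_4 = 1
h_4 = 2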